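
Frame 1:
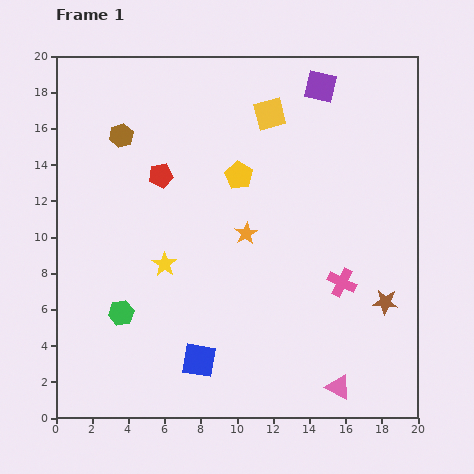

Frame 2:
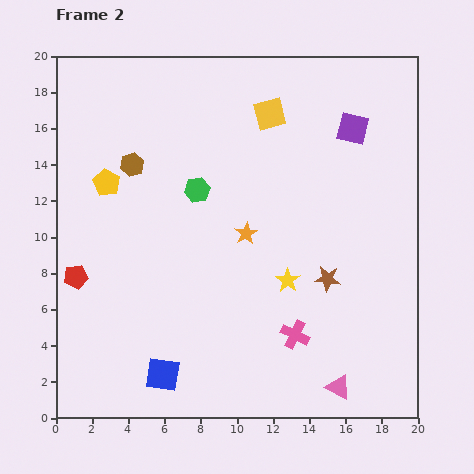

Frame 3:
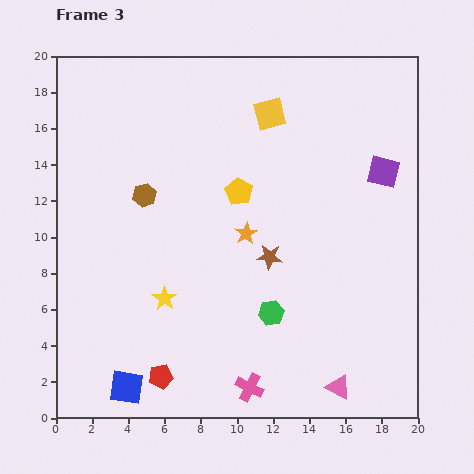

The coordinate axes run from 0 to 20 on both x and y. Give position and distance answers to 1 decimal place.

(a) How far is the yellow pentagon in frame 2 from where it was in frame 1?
7.3

The yellow pentagon moved from (10.1, 13.4) to (2.8, 13.0), a distance of √(7.3² + 0.4²) ≈ 7.3.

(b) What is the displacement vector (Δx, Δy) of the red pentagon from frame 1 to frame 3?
(0.0, -11.1)

The red pentagon was at (5.8, 13.4) in frame 1 and (5.8, 2.3) in frame 3.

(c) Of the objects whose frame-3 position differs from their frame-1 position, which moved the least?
the yellow pentagon

(moved 0.9)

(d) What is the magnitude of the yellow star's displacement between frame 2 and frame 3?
6.9

The yellow star moved from (12.8, 7.6) to (6.0, 6.6), a distance of √(6.8² + 1.0²) ≈ 6.9.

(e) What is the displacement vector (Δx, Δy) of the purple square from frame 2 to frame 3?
(1.7, -2.4)

The purple square was at (16.4, 16.0) in frame 2 and (18.1, 13.6) in frame 3.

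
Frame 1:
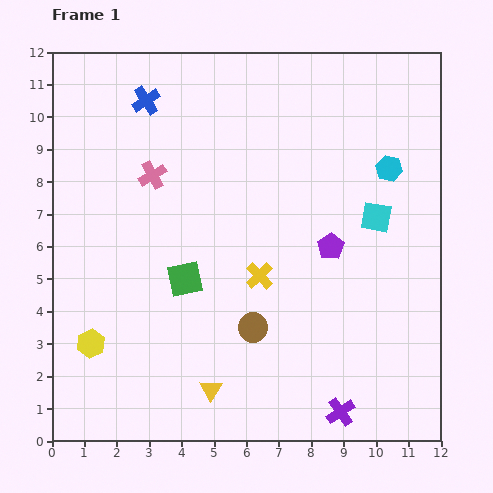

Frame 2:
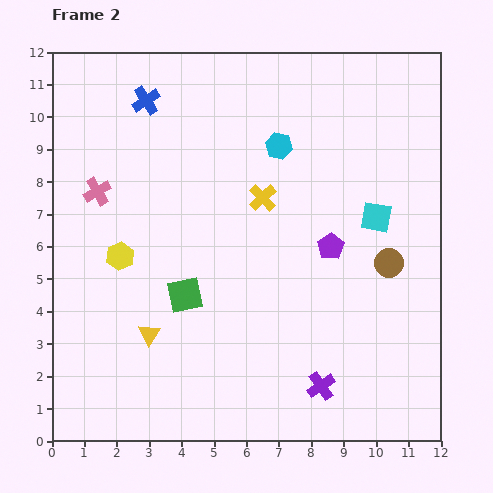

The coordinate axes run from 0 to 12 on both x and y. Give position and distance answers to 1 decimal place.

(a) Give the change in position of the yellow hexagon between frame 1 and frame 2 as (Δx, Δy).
(0.9, 2.7)

The yellow hexagon was at (1.2, 3.0) in frame 1 and (2.1, 5.7) in frame 2.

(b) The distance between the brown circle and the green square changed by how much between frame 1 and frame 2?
+3.8

Distance in frame 1: 2.6. Distance in frame 2: 6.4.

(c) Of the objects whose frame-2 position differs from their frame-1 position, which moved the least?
the green square

(moved 0.5)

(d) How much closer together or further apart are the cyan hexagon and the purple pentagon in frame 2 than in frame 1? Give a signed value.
+0.5

Distance in frame 1: 3.0. Distance in frame 2: 3.5.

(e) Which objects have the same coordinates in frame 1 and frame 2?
the blue cross, the purple pentagon, the cyan square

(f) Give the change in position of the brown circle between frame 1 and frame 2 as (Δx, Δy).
(4.2, 2.0)

The brown circle was at (6.2, 3.5) in frame 1 and (10.4, 5.5) in frame 2.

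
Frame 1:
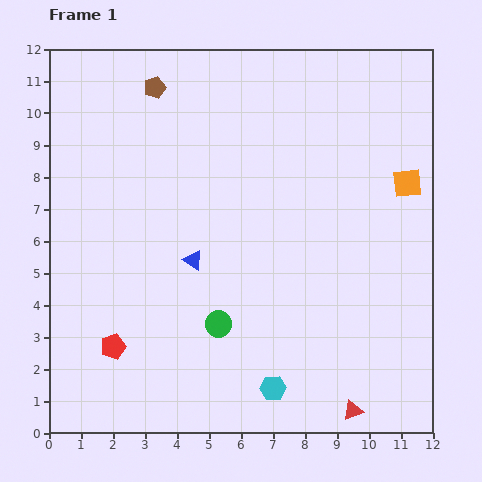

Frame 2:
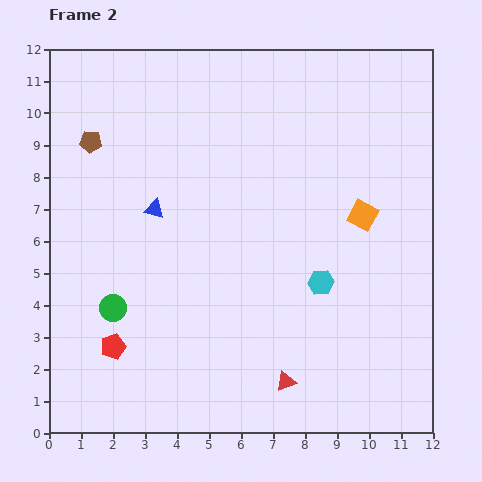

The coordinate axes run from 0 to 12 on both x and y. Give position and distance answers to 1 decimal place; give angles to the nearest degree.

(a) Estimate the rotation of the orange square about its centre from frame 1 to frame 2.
34° clockwise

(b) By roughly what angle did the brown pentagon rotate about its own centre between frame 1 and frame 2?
23° clockwise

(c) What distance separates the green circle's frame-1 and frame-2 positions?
3.3

The green circle moved from (5.3, 3.4) to (2.0, 3.9), a distance of √(3.3² + 0.5²) ≈ 3.3.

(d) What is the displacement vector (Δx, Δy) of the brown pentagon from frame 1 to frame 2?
(-2.0, -1.7)

The brown pentagon was at (3.3, 10.8) in frame 1 and (1.3, 9.1) in frame 2.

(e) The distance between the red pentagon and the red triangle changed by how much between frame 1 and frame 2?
-2.3

Distance in frame 1: 7.8. Distance in frame 2: 5.5.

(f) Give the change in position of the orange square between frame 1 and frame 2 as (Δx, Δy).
(-1.4, -1.0)

The orange square was at (11.2, 7.8) in frame 1 and (9.8, 6.8) in frame 2.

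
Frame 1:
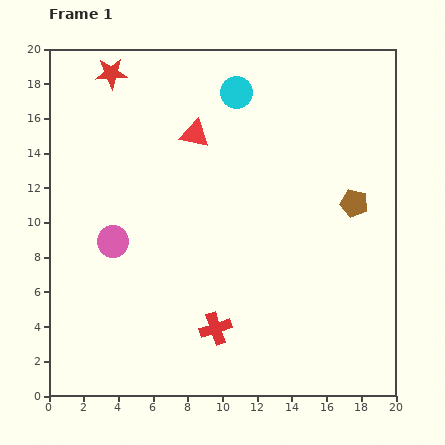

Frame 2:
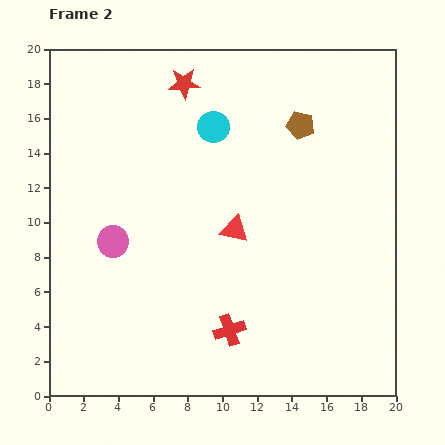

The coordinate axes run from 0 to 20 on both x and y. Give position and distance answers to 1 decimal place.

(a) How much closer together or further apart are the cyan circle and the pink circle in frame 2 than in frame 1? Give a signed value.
-2.4

Distance in frame 1: 11.2. Distance in frame 2: 8.8.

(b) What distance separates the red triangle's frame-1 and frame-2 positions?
6.0

The red triangle moved from (8.4, 15.1) to (10.7, 9.6), a distance of √(2.3² + 5.5²) ≈ 6.0.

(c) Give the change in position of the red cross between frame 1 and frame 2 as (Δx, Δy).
(0.8, -0.1)

The red cross was at (9.6, 3.9) in frame 1 and (10.4, 3.8) in frame 2.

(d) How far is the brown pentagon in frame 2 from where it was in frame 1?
5.5

The brown pentagon moved from (17.6, 11.1) to (14.5, 15.6), a distance of √(3.1² + 4.5²) ≈ 5.5.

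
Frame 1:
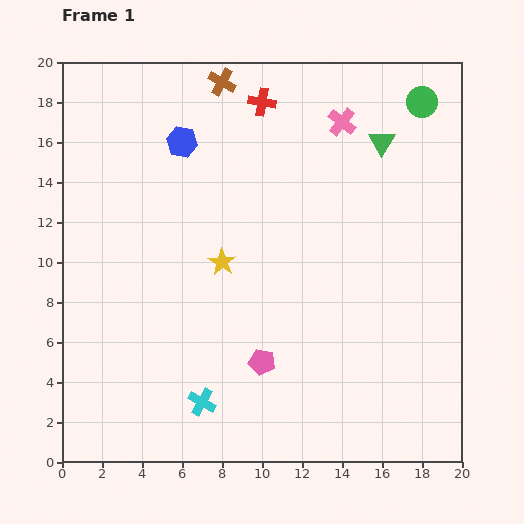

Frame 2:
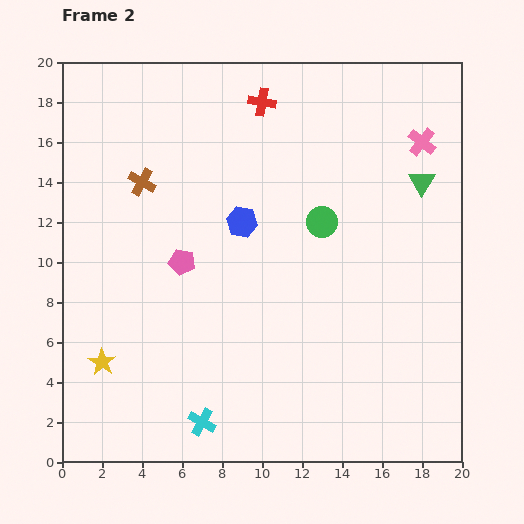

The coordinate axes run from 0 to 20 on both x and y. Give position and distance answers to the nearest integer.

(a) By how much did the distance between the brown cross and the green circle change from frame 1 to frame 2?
-1

Distance in frame 1: 10. Distance in frame 2: 9.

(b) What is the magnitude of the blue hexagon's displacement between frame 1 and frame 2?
5

The blue hexagon moved from (6, 16) to (9, 12), a distance of √(3² + 4²) ≈ 5.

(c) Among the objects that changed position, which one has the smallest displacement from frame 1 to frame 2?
the cyan cross

(moved 1)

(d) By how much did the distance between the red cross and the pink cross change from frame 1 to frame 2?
+4

Distance in frame 1: 4. Distance in frame 2: 8.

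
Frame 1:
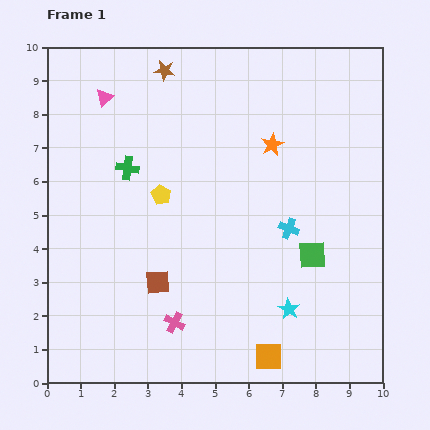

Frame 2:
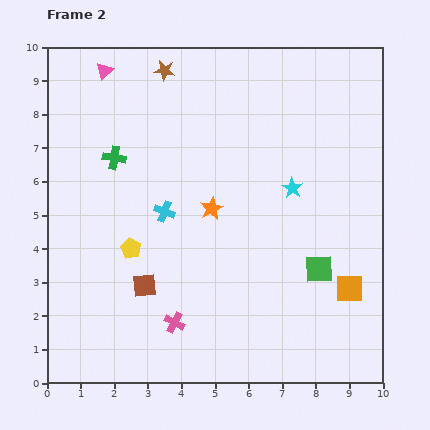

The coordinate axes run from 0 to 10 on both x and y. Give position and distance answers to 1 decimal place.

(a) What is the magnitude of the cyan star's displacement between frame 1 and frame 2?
3.6

The cyan star moved from (7.2, 2.2) to (7.3, 5.8), a distance of √(0.1² + 3.6²) ≈ 3.6.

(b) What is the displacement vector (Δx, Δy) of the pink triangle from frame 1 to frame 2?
(0.0, 0.8)

The pink triangle was at (1.7, 8.5) in frame 1 and (1.7, 9.3) in frame 2.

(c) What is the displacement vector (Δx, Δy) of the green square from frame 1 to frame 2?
(0.2, -0.4)

The green square was at (7.9, 3.8) in frame 1 and (8.1, 3.4) in frame 2.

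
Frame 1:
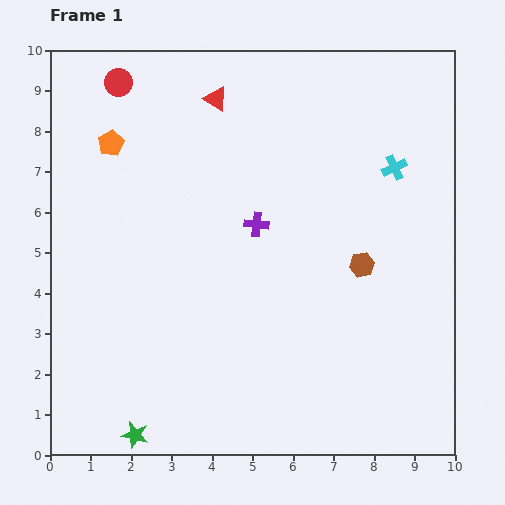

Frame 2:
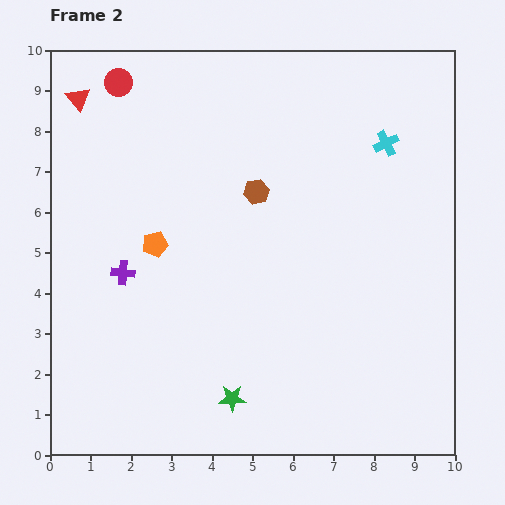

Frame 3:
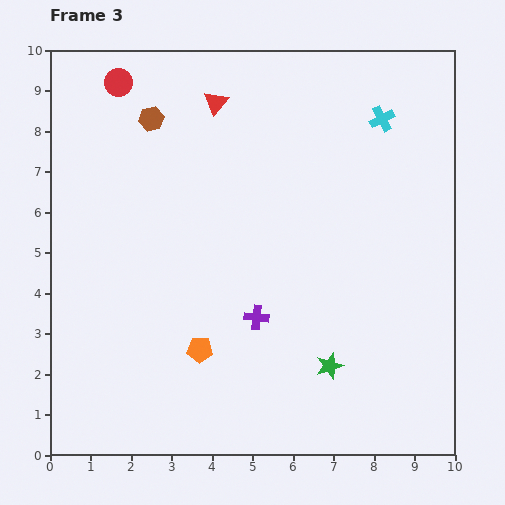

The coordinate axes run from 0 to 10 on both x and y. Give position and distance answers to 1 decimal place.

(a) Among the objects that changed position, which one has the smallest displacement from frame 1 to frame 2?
the cyan cross

(moved 0.6)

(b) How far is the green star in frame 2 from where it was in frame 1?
2.6

The green star moved from (2.1, 0.5) to (4.5, 1.4), a distance of √(2.4² + 0.9²) ≈ 2.6.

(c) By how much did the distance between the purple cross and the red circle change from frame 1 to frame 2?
-0.2

Distance in frame 1: 4.9. Distance in frame 2: 4.7.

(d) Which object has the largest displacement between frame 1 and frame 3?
the brown hexagon

(moved 6.3; next 5.6)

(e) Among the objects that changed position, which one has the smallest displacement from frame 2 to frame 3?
the cyan cross

(moved 0.6)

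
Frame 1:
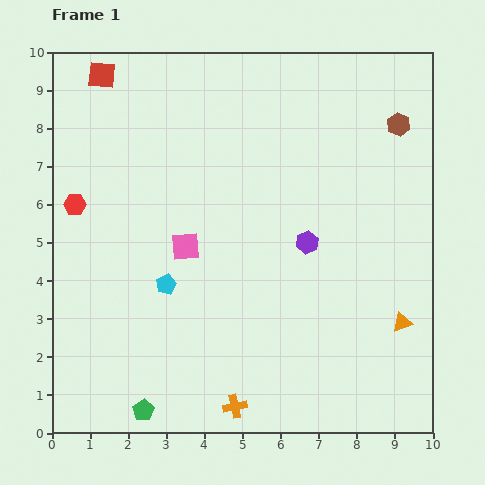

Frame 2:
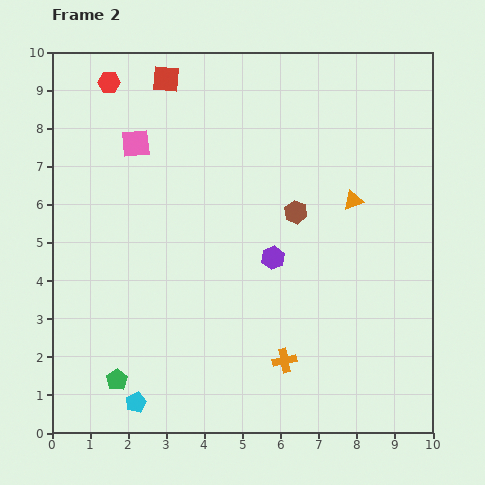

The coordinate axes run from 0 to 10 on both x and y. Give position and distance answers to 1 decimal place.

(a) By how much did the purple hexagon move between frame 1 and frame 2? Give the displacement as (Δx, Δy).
(-0.9, -0.4)

The purple hexagon was at (6.7, 5.0) in frame 1 and (5.8, 4.6) in frame 2.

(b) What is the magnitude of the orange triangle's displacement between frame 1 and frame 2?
3.5

The orange triangle moved from (9.2, 2.9) to (7.9, 6.1), a distance of √(1.3² + 3.2²) ≈ 3.5.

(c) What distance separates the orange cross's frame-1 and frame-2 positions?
1.8

The orange cross moved from (4.8, 0.7) to (6.1, 1.9), a distance of √(1.3² + 1.2²) ≈ 1.8.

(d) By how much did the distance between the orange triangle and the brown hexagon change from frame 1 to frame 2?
-3.7

Distance in frame 1: 5.2. Distance in frame 2: 1.5.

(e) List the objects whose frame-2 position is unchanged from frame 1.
none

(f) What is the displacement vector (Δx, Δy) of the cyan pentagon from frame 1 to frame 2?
(-0.8, -3.1)

The cyan pentagon was at (3.0, 3.9) in frame 1 and (2.2, 0.8) in frame 2.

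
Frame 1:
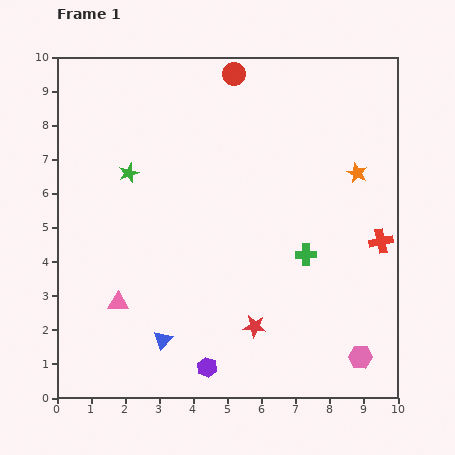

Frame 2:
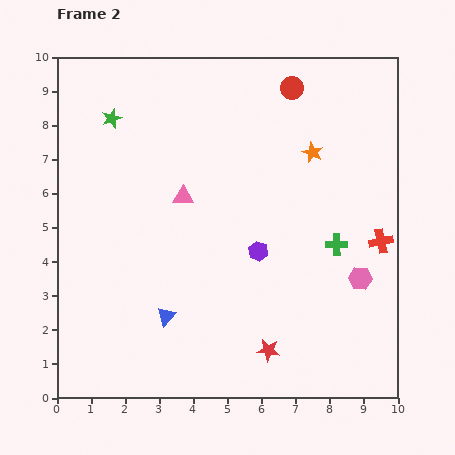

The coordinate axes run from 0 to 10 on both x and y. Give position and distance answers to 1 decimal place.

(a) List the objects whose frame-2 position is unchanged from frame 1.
the red cross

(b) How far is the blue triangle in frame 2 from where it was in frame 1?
0.7

The blue triangle moved from (3.1, 1.7) to (3.2, 2.4), a distance of √(0.1² + 0.7²) ≈ 0.7.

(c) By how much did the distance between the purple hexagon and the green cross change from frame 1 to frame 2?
-2.1

Distance in frame 1: 4.4. Distance in frame 2: 2.3.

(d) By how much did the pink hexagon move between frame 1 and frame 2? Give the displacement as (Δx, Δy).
(0.0, 2.3)

The pink hexagon was at (8.9, 1.2) in frame 1 and (8.9, 3.5) in frame 2.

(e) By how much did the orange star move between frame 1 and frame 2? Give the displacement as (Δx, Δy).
(-1.3, 0.6)

The orange star was at (8.8, 6.6) in frame 1 and (7.5, 7.2) in frame 2.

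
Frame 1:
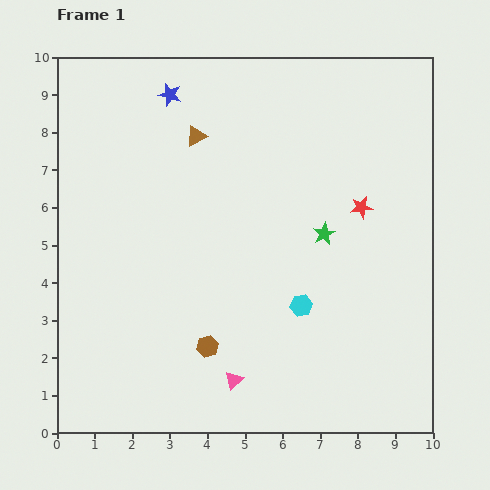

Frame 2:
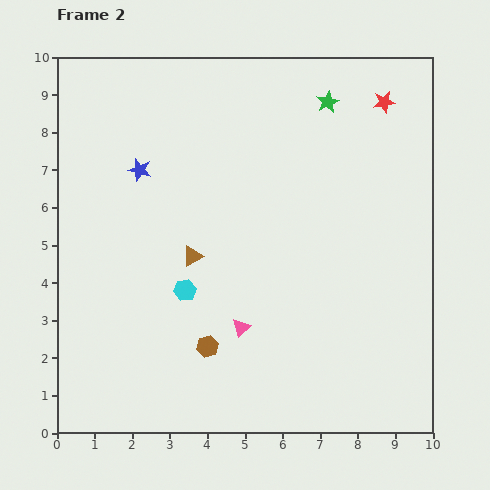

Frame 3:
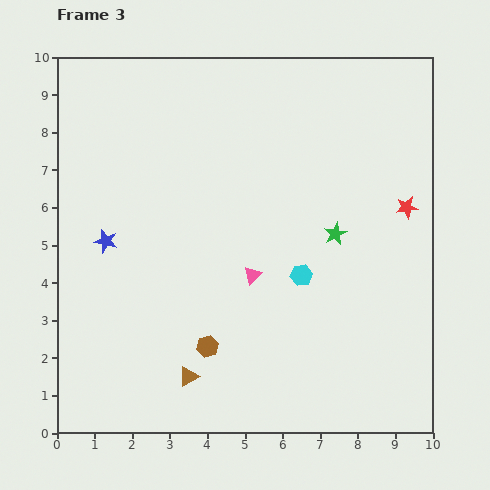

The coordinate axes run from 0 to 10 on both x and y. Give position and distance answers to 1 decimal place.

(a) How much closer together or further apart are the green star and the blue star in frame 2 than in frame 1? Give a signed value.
-0.2

Distance in frame 1: 5.5. Distance in frame 2: 5.3.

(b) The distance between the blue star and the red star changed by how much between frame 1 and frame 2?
+0.8

Distance in frame 1: 5.9. Distance in frame 2: 6.7.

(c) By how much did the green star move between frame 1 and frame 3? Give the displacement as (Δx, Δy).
(0.3, 0.0)

The green star was at (7.1, 5.3) in frame 1 and (7.4, 5.3) in frame 3.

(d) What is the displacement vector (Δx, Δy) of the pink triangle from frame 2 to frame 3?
(0.3, 1.4)

The pink triangle was at (4.9, 2.8) in frame 2 and (5.2, 4.2) in frame 3.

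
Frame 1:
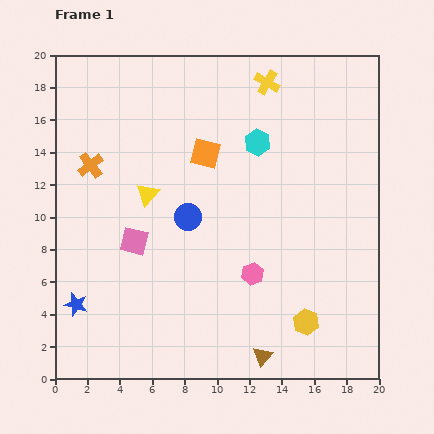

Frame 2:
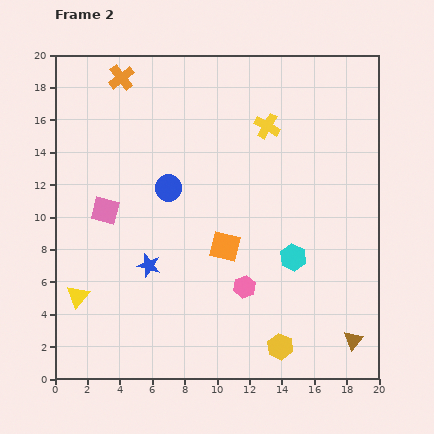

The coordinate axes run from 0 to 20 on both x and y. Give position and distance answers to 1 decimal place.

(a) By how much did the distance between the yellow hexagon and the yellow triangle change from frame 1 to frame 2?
+0.3

Distance in frame 1: 12.6. Distance in frame 2: 12.9.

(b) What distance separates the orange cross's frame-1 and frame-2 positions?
5.7

The orange cross moved from (2.2, 13.2) to (4.1, 18.6), a distance of √(1.9² + 5.4²) ≈ 5.7.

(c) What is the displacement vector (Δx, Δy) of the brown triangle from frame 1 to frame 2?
(5.6, 1.0)

The brown triangle was at (12.8, 1.4) in frame 1 and (18.4, 2.4) in frame 2.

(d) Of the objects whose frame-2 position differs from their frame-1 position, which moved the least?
the pink hexagon

(moved 0.9)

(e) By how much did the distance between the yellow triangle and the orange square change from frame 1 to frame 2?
+5.2

Distance in frame 1: 4.4. Distance in frame 2: 9.6.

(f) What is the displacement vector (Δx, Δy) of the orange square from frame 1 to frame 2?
(1.2, -5.7)

The orange square was at (9.3, 13.9) in frame 1 and (10.5, 8.2) in frame 2.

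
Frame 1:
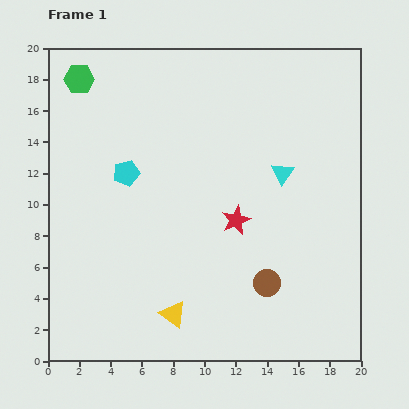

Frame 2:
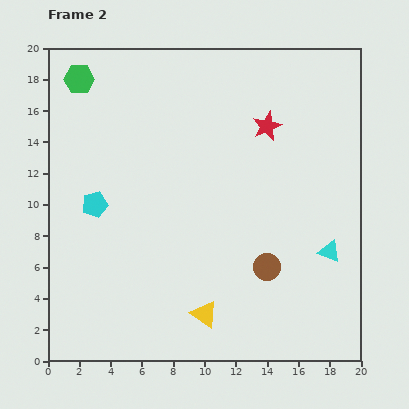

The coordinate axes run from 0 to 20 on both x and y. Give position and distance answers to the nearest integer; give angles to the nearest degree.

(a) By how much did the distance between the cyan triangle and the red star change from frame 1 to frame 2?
+5

Distance in frame 1: 4. Distance in frame 2: 9.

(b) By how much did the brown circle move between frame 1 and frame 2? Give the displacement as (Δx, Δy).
(0, 1)

The brown circle was at (14, 5) in frame 1 and (14, 6) in frame 2.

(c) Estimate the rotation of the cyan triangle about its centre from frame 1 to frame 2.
42° counter-clockwise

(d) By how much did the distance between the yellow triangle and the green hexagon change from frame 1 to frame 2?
+1

Distance in frame 1: 16. Distance in frame 2: 17.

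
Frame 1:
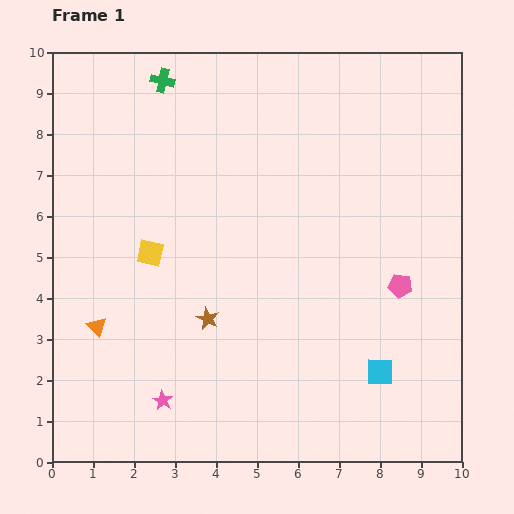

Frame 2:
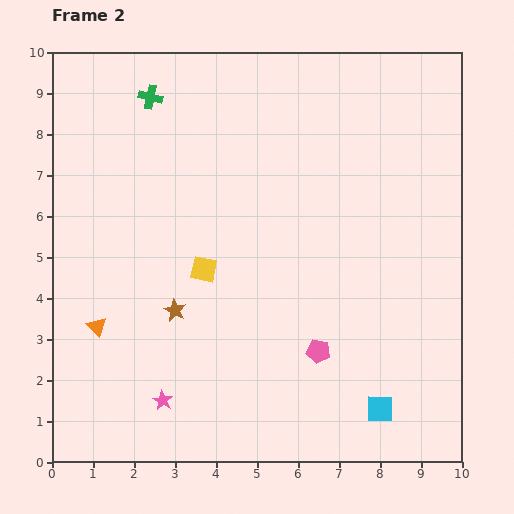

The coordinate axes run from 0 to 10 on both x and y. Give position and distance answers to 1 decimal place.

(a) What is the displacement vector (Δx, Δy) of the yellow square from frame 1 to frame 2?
(1.3, -0.4)

The yellow square was at (2.4, 5.1) in frame 1 and (3.7, 4.7) in frame 2.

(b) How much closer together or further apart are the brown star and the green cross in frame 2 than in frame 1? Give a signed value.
-0.7

Distance in frame 1: 5.9. Distance in frame 2: 5.2.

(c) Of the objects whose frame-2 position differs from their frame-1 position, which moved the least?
the green cross

(moved 0.5)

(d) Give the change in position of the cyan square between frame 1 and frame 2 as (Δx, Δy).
(0.0, -0.9)

The cyan square was at (8.0, 2.2) in frame 1 and (8.0, 1.3) in frame 2.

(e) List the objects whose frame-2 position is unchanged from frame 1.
the pink star, the orange triangle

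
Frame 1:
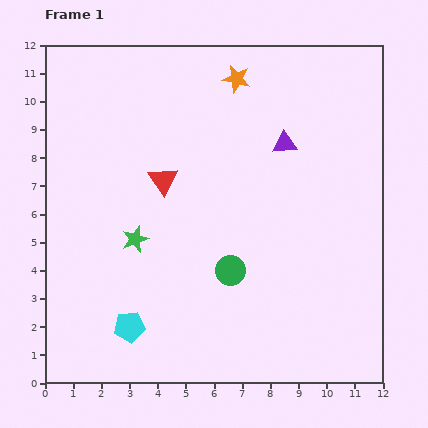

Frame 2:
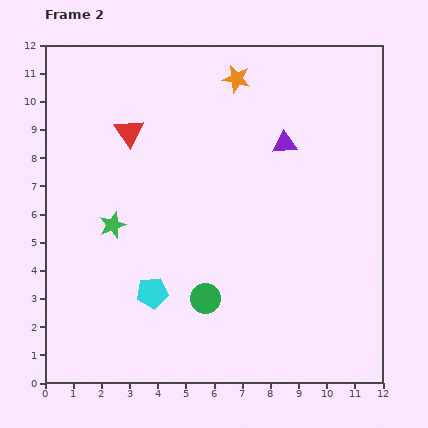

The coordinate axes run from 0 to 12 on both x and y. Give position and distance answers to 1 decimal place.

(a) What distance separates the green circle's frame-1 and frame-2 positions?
1.3

The green circle moved from (6.6, 4.0) to (5.7, 3.0), a distance of √(0.9² + 1.0²) ≈ 1.3.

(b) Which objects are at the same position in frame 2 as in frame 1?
the purple triangle, the orange star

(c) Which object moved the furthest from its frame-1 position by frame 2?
the red triangle

(moved 2.1; next 1.4)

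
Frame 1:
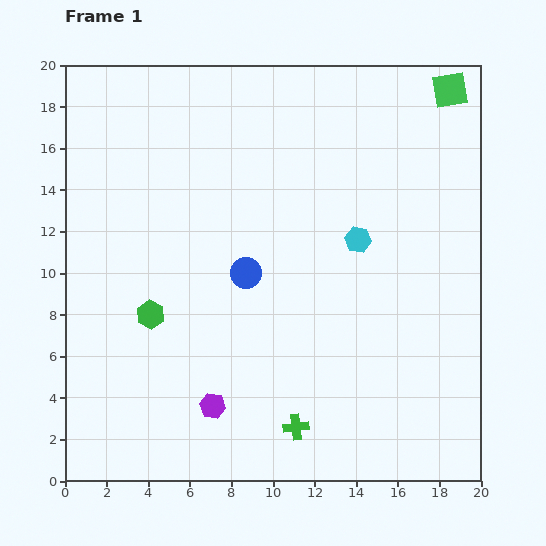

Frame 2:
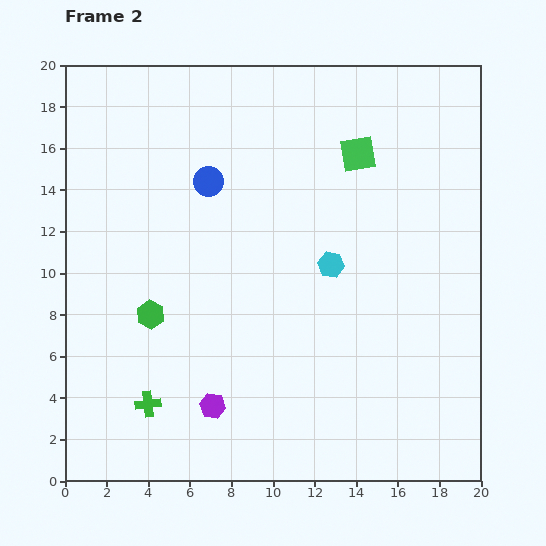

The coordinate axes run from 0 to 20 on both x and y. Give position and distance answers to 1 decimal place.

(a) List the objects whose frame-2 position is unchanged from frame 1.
the purple hexagon, the green hexagon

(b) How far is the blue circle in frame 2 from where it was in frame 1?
4.8

The blue circle moved from (8.7, 10.0) to (6.9, 14.4), a distance of √(1.8² + 4.4²) ≈ 4.8.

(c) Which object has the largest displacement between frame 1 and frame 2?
the green cross

(moved 7.2; next 5.4)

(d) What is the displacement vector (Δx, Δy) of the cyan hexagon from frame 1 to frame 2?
(-1.3, -1.2)

The cyan hexagon was at (14.1, 11.6) in frame 1 and (12.8, 10.4) in frame 2.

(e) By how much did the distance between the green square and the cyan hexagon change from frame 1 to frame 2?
-2.9

Distance in frame 1: 8.4. Distance in frame 2: 5.5.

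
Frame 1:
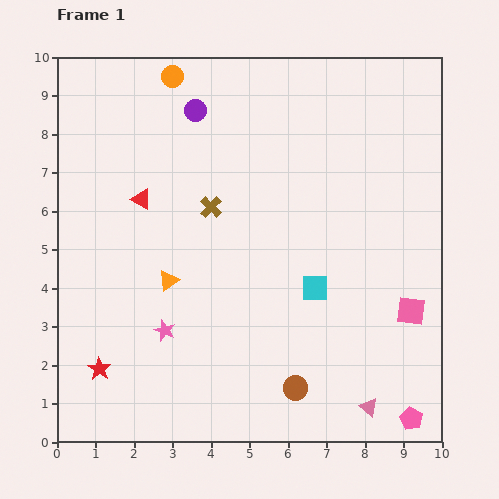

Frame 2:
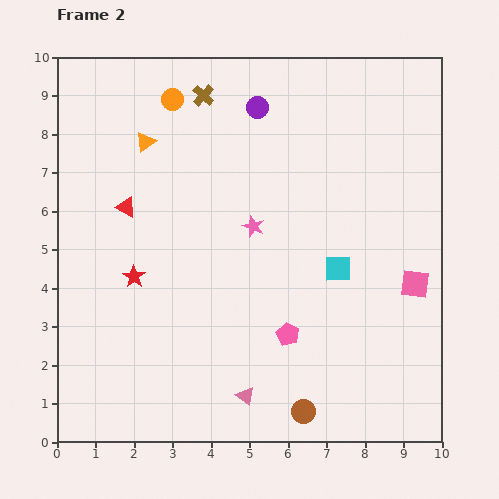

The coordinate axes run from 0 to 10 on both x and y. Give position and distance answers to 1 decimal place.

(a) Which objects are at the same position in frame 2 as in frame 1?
none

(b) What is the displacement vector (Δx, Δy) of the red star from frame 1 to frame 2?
(0.9, 2.4)

The red star was at (1.1, 1.9) in frame 1 and (2.0, 4.3) in frame 2.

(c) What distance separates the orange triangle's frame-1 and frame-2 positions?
3.6

The orange triangle moved from (2.9, 4.2) to (2.3, 7.8), a distance of √(0.6² + 3.6²) ≈ 3.6.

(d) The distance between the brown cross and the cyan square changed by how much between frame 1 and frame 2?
+2.3

Distance in frame 1: 3.4. Distance in frame 2: 5.7.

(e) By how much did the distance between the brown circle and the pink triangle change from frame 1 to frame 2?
-0.4

Distance in frame 1: 2.0. Distance in frame 2: 1.6.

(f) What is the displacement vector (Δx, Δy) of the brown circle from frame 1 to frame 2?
(0.2, -0.6)

The brown circle was at (6.2, 1.4) in frame 1 and (6.4, 0.8) in frame 2.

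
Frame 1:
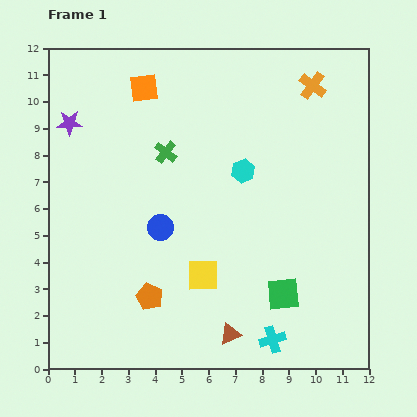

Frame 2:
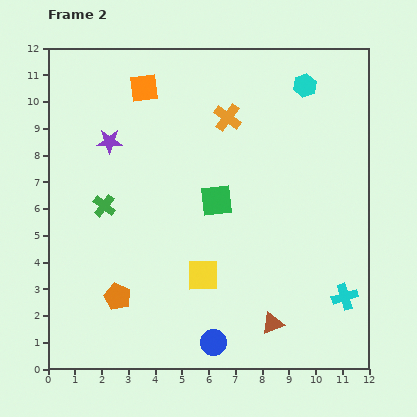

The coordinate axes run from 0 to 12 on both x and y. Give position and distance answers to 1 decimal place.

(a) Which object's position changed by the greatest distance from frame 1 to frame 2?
the blue circle

(moved 4.7; next 4.3)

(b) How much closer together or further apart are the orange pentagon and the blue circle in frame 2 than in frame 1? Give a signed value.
+1.4

Distance in frame 1: 2.6. Distance in frame 2: 4.0.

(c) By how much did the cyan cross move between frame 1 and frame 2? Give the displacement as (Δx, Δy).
(2.7, 1.6)

The cyan cross was at (8.4, 1.1) in frame 1 and (11.1, 2.7) in frame 2.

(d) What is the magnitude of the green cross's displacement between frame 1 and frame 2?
3.0

The green cross moved from (4.4, 8.1) to (2.1, 6.1), a distance of √(2.3² + 2.0²) ≈ 3.0.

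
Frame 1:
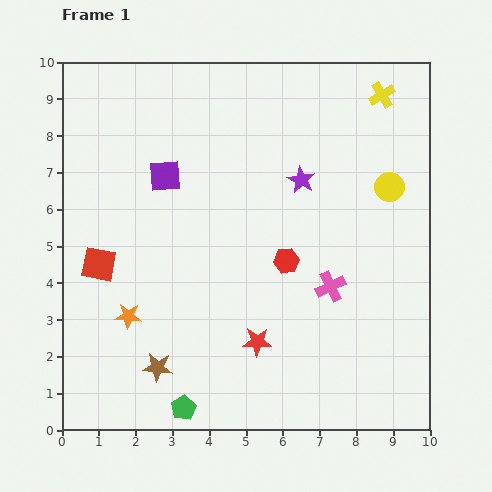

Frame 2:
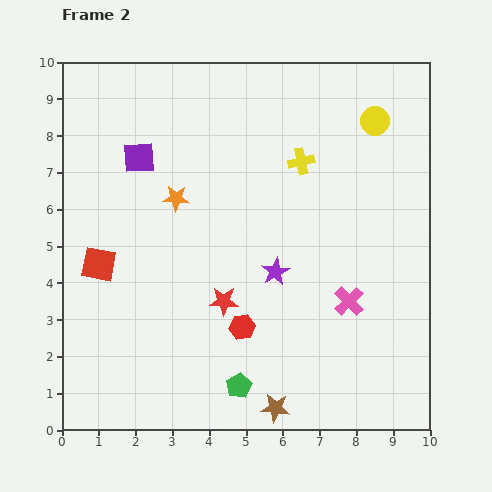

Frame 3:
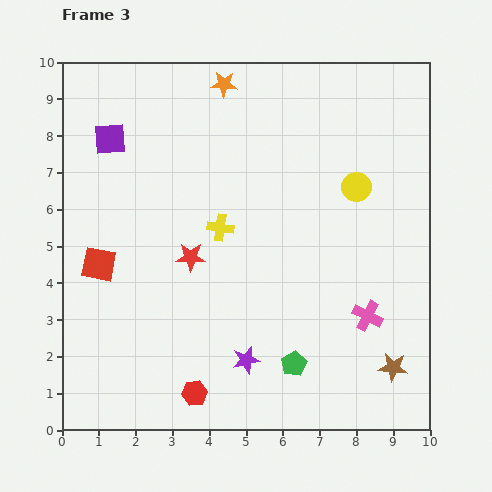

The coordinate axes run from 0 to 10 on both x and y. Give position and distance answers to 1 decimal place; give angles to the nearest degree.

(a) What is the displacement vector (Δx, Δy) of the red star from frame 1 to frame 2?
(-0.9, 1.1)

The red star was at (5.3, 2.4) in frame 1 and (4.4, 3.5) in frame 2.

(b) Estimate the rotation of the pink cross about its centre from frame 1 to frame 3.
38° counter-clockwise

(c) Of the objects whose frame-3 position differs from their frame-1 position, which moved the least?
the yellow circle

(moved 0.9)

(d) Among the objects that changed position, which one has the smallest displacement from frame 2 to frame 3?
the pink cross

(moved 0.6)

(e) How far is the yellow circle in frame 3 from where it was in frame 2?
1.9

The yellow circle moved from (8.5, 8.4) to (8.0, 6.6), a distance of √(0.5² + 1.8²) ≈ 1.9.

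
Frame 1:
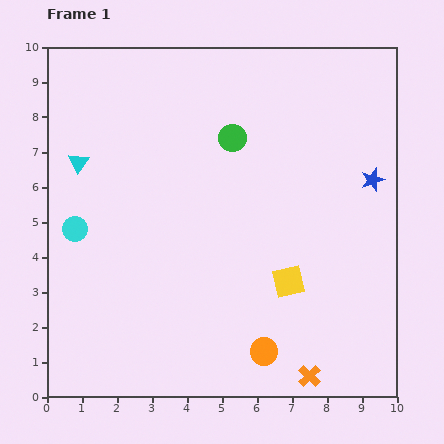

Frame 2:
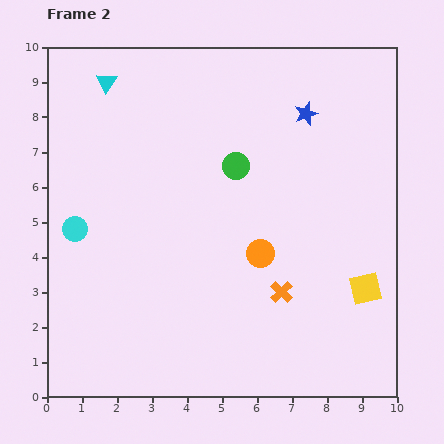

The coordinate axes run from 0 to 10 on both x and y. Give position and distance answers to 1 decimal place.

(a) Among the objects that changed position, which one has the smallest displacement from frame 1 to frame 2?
the green circle

(moved 0.8)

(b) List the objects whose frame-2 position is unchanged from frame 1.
the cyan circle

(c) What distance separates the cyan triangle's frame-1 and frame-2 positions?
2.4

The cyan triangle moved from (0.9, 6.7) to (1.7, 9.0), a distance of √(0.8² + 2.3²) ≈ 2.4.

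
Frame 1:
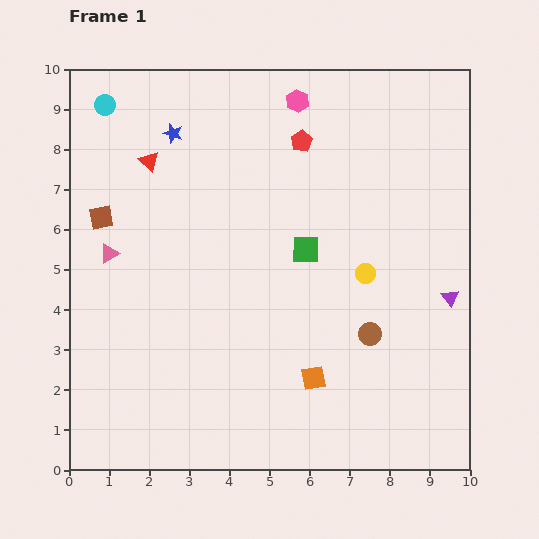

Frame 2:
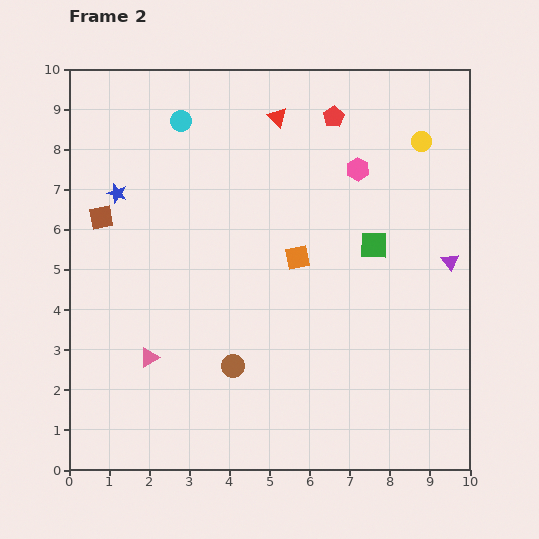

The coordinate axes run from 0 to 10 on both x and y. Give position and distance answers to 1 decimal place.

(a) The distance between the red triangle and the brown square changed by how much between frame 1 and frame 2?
+3.3

Distance in frame 1: 1.8. Distance in frame 2: 5.1.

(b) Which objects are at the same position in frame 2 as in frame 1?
the brown square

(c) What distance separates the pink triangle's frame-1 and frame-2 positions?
2.8

The pink triangle moved from (1.0, 5.4) to (2.0, 2.8), a distance of √(1.0² + 2.6²) ≈ 2.8.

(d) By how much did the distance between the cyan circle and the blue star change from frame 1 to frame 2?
+0.6

Distance in frame 1: 1.8. Distance in frame 2: 2.4.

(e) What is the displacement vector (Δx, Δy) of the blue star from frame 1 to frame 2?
(-1.4, -1.5)

The blue star was at (2.6, 8.4) in frame 1 and (1.2, 6.9) in frame 2.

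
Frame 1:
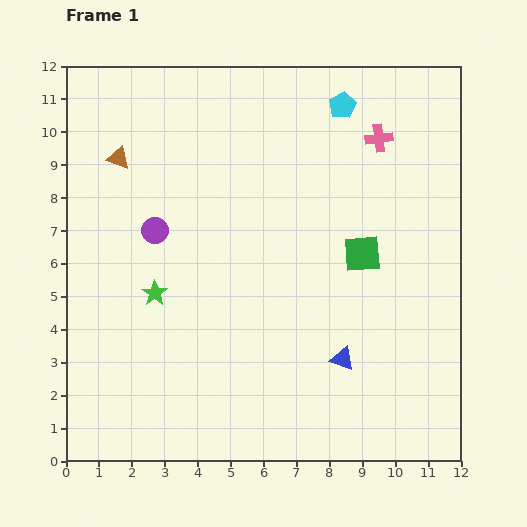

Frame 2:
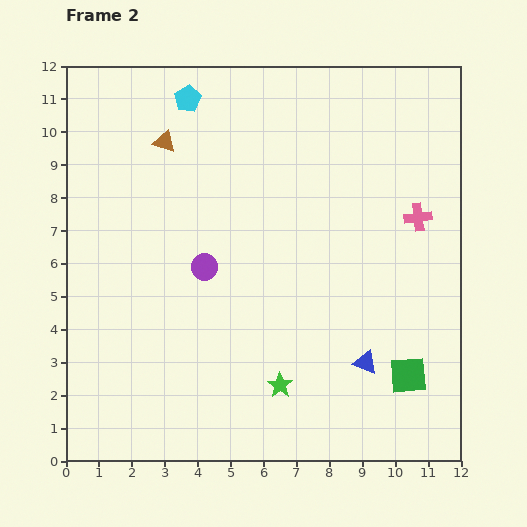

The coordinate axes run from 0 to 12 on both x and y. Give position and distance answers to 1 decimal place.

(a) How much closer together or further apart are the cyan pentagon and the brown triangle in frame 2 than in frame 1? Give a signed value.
-5.5

Distance in frame 1: 7.0. Distance in frame 2: 1.5.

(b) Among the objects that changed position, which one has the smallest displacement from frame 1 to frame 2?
the blue triangle

(moved 0.7)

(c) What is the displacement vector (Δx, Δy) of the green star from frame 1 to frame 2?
(3.8, -2.8)

The green star was at (2.7, 5.1) in frame 1 and (6.5, 2.3) in frame 2.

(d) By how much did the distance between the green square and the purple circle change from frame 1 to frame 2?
+0.7

Distance in frame 1: 6.3. Distance in frame 2: 7.0.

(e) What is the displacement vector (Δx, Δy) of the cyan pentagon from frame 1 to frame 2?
(-4.7, 0.2)

The cyan pentagon was at (8.4, 10.8) in frame 1 and (3.7, 11.0) in frame 2.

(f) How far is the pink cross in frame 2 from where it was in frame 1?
2.7

The pink cross moved from (9.5, 9.8) to (10.7, 7.4), a distance of √(1.2² + 2.4²) ≈ 2.7.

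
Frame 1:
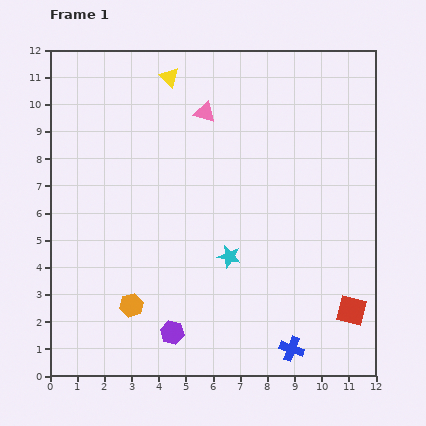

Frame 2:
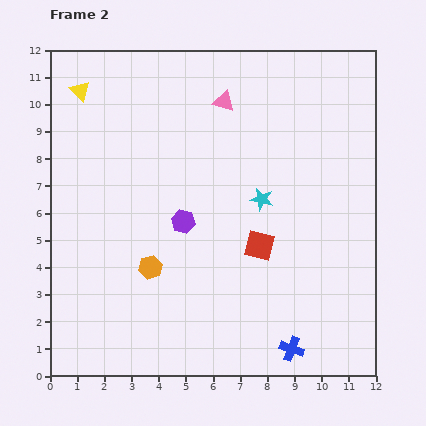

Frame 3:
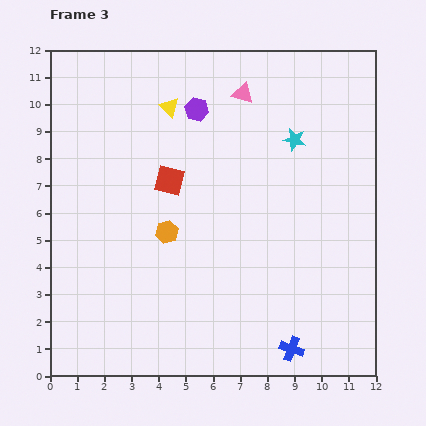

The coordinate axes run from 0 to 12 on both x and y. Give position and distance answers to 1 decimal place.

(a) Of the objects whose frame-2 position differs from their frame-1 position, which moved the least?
the pink triangle

(moved 0.8)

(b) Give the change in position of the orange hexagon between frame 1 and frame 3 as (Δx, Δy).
(1.3, 2.7)

The orange hexagon was at (3.0, 2.6) in frame 1 and (4.3, 5.3) in frame 3.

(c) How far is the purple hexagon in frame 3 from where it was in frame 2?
4.1

The purple hexagon moved from (4.9, 5.7) to (5.4, 9.8), a distance of √(0.5² + 4.1²) ≈ 4.1.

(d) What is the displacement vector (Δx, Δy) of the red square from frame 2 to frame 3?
(-3.3, 2.4)

The red square was at (7.7, 4.8) in frame 2 and (4.4, 7.2) in frame 3.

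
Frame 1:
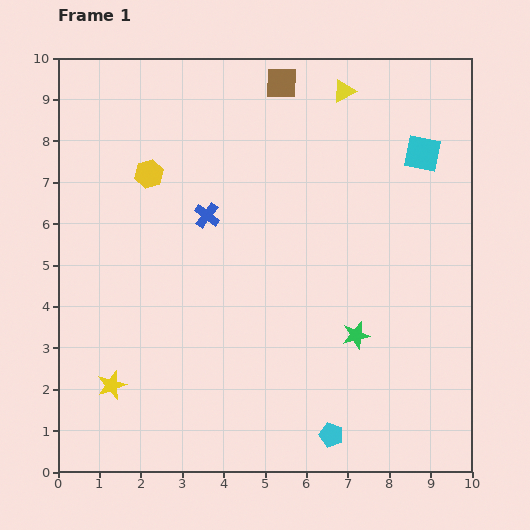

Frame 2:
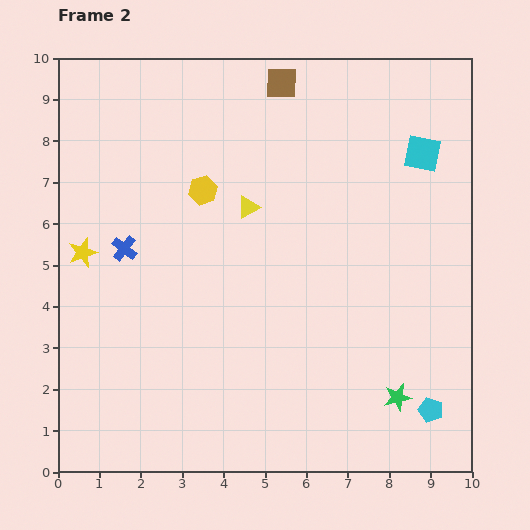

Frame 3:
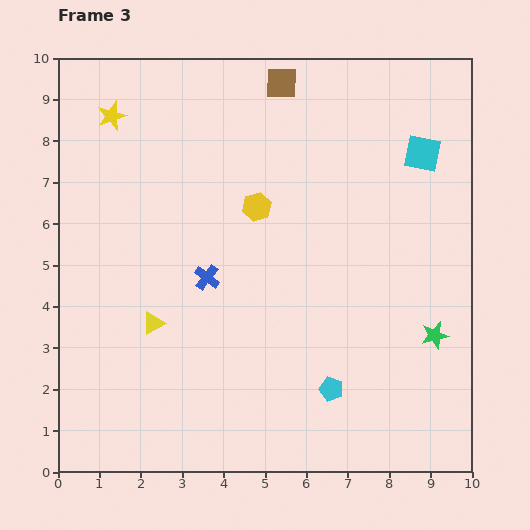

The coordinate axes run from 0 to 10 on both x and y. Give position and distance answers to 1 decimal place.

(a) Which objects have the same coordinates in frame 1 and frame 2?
the cyan square, the brown square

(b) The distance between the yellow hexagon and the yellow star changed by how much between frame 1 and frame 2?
-1.9

Distance in frame 1: 5.2. Distance in frame 2: 3.3.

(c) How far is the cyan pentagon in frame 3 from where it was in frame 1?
1.1

The cyan pentagon moved from (6.6, 0.9) to (6.6, 2.0), a distance of √(0.0² + 1.1²) ≈ 1.1.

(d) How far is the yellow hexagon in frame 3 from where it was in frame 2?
1.4

The yellow hexagon moved from (3.5, 6.8) to (4.8, 6.4), a distance of √(1.3² + 0.4²) ≈ 1.4.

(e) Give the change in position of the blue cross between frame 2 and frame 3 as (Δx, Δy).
(2.0, -0.7)

The blue cross was at (1.6, 5.4) in frame 2 and (3.6, 4.7) in frame 3.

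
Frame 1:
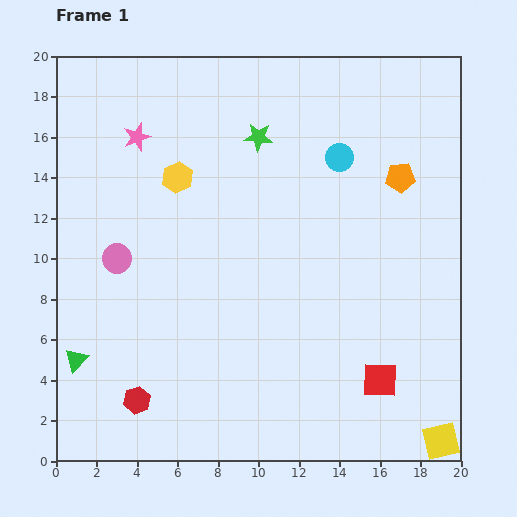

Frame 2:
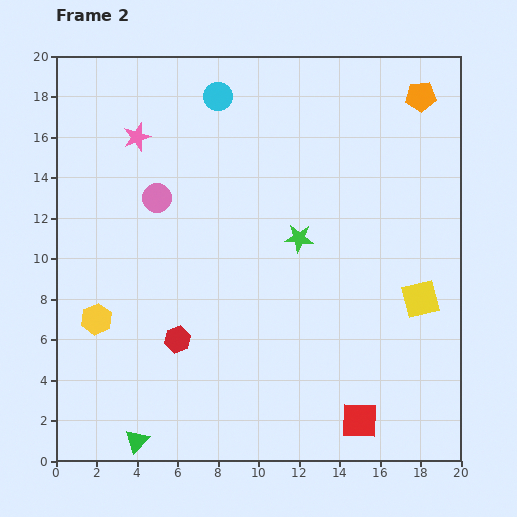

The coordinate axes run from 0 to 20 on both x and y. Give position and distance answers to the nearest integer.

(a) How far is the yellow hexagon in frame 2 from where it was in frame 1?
8

The yellow hexagon moved from (6, 14) to (2, 7), a distance of √(4² + 7²) ≈ 8.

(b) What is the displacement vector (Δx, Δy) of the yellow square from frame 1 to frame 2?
(-1, 7)

The yellow square was at (19, 1) in frame 1 and (18, 8) in frame 2.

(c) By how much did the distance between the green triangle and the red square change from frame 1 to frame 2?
-4

Distance in frame 1: 15. Distance in frame 2: 11.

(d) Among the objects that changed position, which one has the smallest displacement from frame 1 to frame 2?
the red square

(moved 2)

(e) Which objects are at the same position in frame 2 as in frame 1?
the pink star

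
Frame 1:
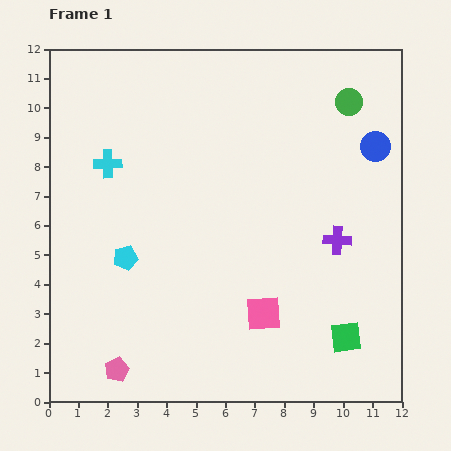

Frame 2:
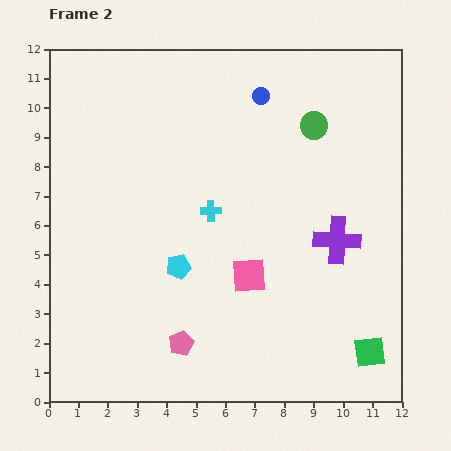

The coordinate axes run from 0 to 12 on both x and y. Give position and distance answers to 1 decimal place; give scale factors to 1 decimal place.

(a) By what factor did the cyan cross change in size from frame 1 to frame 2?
0.7×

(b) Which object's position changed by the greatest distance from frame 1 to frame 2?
the blue circle

(moved 4.3; next 3.8)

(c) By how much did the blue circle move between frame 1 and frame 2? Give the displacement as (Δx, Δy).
(-3.9, 1.7)

The blue circle was at (11.1, 8.7) in frame 1 and (7.2, 10.4) in frame 2.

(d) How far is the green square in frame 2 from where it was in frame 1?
0.9

The green square moved from (10.1, 2.2) to (10.9, 1.7), a distance of √(0.8² + 0.5²) ≈ 0.9.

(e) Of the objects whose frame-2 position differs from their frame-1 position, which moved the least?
the green square

(moved 0.9)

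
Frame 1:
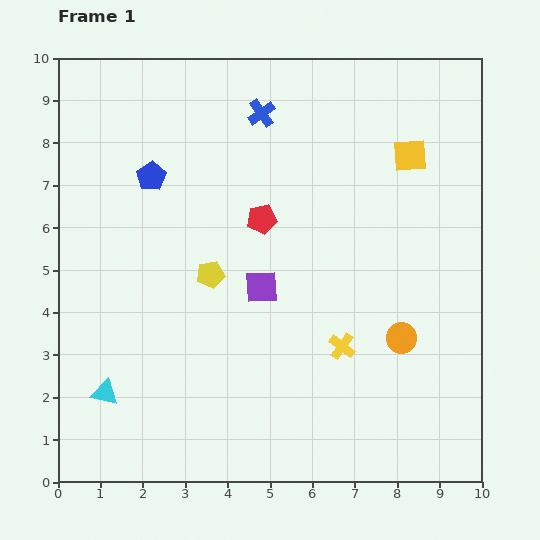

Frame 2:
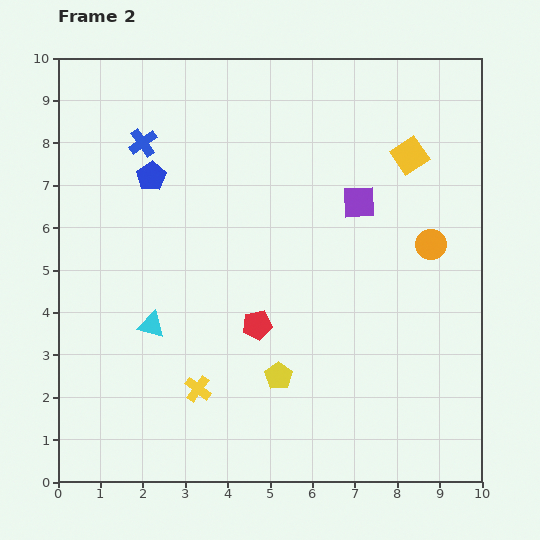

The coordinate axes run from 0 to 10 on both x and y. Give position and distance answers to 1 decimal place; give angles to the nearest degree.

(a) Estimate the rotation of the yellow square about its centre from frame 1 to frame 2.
30° counter-clockwise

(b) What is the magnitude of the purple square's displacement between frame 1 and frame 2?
3.0

The purple square moved from (4.8, 4.6) to (7.1, 6.6), a distance of √(2.3² + 2.0²) ≈ 3.0.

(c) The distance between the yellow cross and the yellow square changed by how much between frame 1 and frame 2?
+2.6

Distance in frame 1: 4.8. Distance in frame 2: 7.4.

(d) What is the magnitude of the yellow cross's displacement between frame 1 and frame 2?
3.5

The yellow cross moved from (6.7, 3.2) to (3.3, 2.2), a distance of √(3.4² + 1.0²) ≈ 3.5.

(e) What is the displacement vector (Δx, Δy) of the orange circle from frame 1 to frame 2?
(0.7, 2.2)

The orange circle was at (8.1, 3.4) in frame 1 and (8.8, 5.6) in frame 2.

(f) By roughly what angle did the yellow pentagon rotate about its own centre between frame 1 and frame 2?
26° counter-clockwise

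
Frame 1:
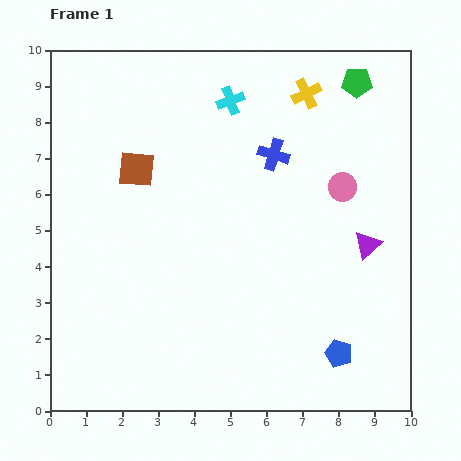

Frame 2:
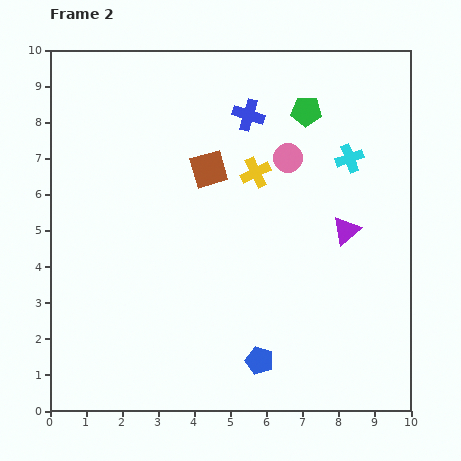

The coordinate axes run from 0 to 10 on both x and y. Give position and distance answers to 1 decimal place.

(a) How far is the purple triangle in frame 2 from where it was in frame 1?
0.7

The purple triangle moved from (8.8, 4.6) to (8.2, 5.0), a distance of √(0.6² + 0.4²) ≈ 0.7.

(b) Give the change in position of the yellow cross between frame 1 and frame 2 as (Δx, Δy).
(-1.4, -2.2)

The yellow cross was at (7.1, 8.8) in frame 1 and (5.7, 6.6) in frame 2.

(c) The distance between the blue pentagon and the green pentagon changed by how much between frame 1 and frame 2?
-0.5

Distance in frame 1: 7.5. Distance in frame 2: 7.0.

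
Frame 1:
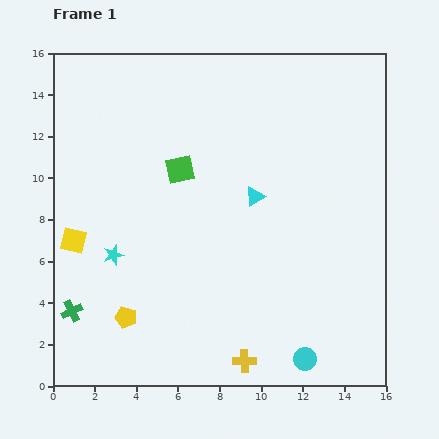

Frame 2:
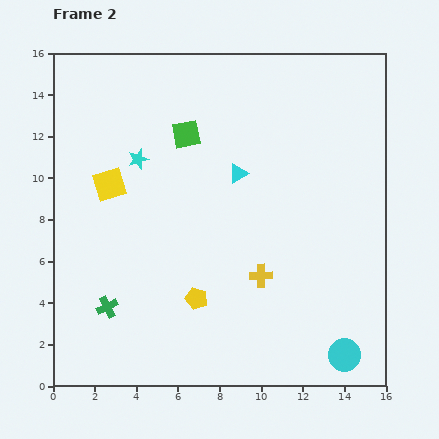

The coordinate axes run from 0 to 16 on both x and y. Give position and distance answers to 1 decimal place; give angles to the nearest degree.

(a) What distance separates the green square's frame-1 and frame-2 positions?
1.7

The green square moved from (6.1, 10.4) to (6.4, 12.1), a distance of √(0.3² + 1.7²) ≈ 1.7.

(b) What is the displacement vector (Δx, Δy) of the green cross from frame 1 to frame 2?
(1.7, 0.2)

The green cross was at (0.9, 3.6) in frame 1 and (2.6, 3.8) in frame 2.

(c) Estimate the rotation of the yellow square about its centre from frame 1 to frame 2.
30° counter-clockwise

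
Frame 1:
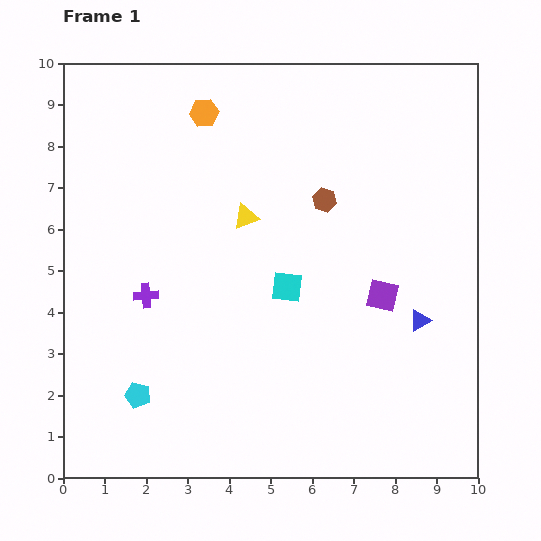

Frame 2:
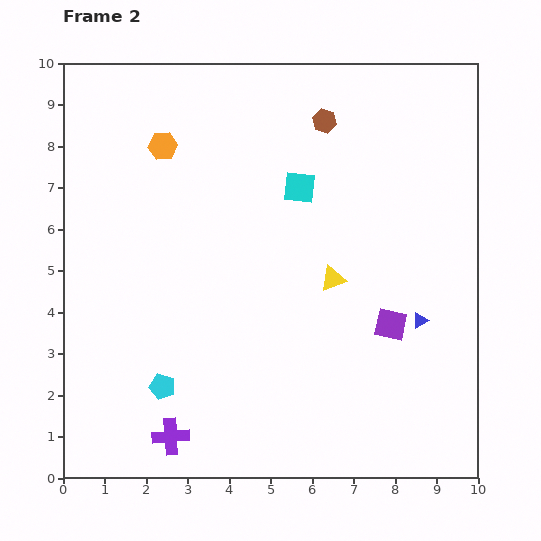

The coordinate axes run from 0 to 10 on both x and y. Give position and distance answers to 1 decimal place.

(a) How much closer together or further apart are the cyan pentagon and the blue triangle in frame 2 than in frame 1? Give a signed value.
-0.6

Distance in frame 1: 7.0. Distance in frame 2: 6.4.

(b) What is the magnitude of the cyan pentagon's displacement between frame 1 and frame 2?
0.6

The cyan pentagon moved from (1.8, 2.0) to (2.4, 2.2), a distance of √(0.6² + 0.2²) ≈ 0.6.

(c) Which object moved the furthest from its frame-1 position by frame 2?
the purple cross

(moved 3.5; next 2.6)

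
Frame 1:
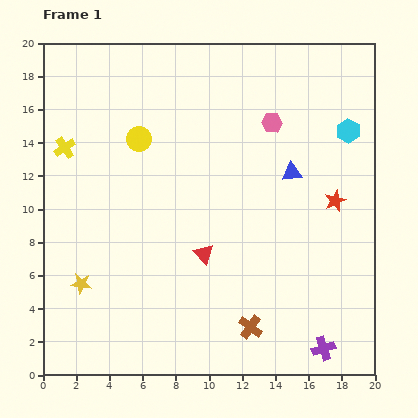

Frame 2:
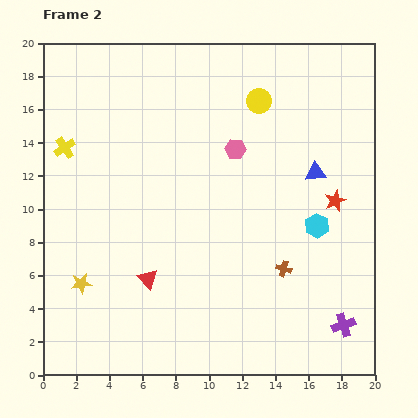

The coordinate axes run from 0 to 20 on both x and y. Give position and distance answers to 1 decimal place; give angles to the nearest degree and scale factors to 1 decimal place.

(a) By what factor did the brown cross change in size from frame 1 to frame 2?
0.7×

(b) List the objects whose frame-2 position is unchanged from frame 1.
the yellow star, the yellow cross, the red star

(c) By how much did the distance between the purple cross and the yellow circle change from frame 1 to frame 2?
-2.4

Distance in frame 1: 16.8. Distance in frame 2: 14.4.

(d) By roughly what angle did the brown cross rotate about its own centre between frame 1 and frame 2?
21° counter-clockwise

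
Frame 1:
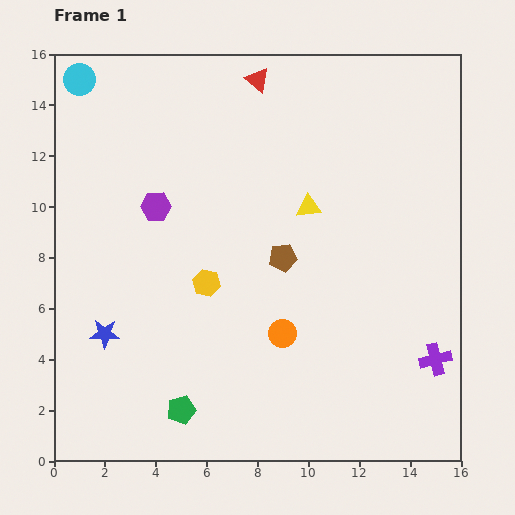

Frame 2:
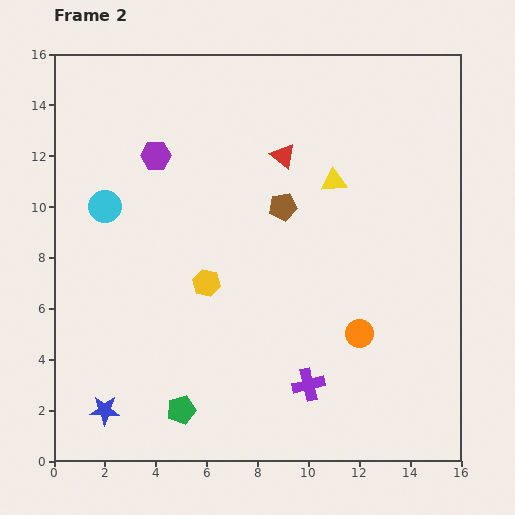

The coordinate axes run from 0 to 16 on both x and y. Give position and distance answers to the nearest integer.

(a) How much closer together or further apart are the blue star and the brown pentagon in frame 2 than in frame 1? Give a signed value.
+3

Distance in frame 1: 8. Distance in frame 2: 11.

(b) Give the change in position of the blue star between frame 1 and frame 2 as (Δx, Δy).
(0, -3)

The blue star was at (2, 5) in frame 1 and (2, 2) in frame 2.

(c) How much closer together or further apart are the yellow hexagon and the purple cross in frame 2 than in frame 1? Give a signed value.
-3

Distance in frame 1: 9. Distance in frame 2: 6.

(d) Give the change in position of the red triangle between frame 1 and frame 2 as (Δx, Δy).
(1, -3)

The red triangle was at (8, 15) in frame 1 and (9, 12) in frame 2.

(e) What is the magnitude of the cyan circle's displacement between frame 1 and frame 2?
5

The cyan circle moved from (1, 15) to (2, 10), a distance of √(1² + 5²) ≈ 5.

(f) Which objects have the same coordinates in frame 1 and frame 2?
the yellow hexagon, the green pentagon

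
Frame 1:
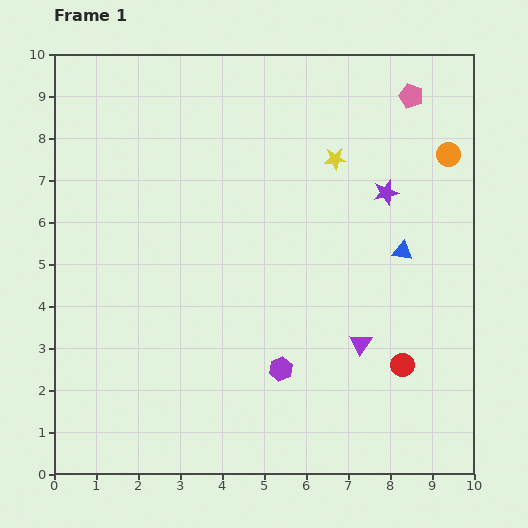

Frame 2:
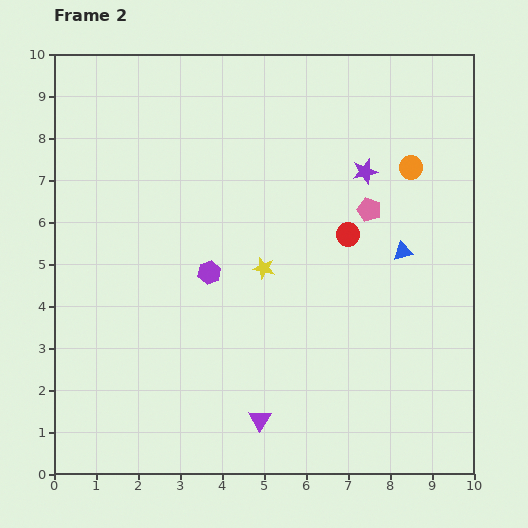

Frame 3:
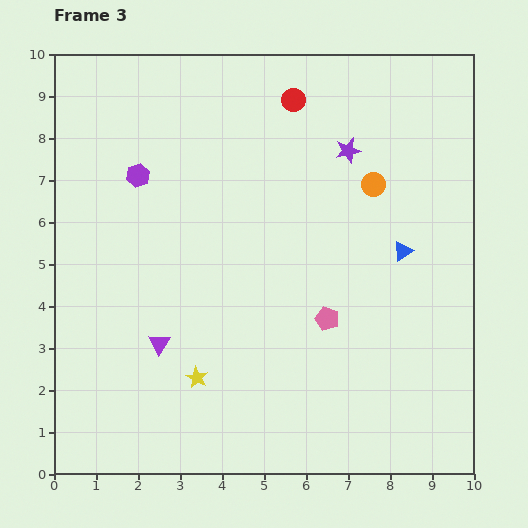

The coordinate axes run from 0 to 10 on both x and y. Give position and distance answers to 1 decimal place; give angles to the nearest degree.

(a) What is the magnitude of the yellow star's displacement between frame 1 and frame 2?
3.1

The yellow star moved from (6.7, 7.5) to (5.0, 4.9), a distance of √(1.7² + 2.6²) ≈ 3.1.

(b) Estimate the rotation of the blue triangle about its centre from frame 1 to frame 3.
40° counter-clockwise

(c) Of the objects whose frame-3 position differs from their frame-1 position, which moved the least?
the purple star

(moved 1.3)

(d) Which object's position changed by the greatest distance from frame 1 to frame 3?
the red circle

(moved 6.8; next 6.2)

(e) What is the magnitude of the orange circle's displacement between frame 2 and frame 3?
1.0

The orange circle moved from (8.5, 7.3) to (7.6, 6.9), a distance of √(0.9² + 0.4²) ≈ 1.0.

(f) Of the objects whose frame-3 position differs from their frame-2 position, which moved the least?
the purple star

(moved 0.6)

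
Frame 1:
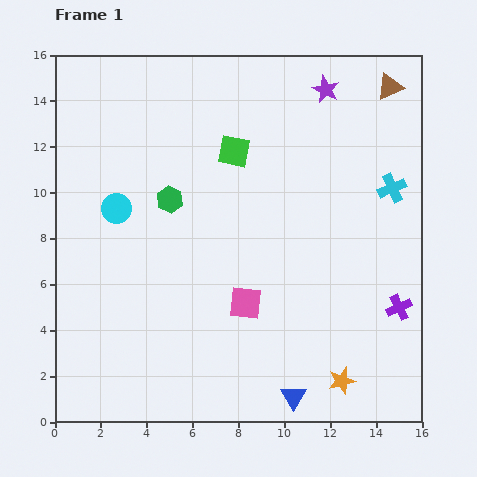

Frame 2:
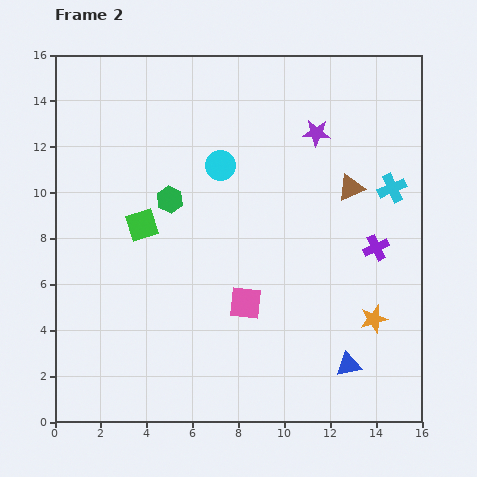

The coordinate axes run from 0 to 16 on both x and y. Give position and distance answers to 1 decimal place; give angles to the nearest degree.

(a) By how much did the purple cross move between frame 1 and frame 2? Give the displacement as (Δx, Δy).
(-1.0, 2.6)

The purple cross was at (15.0, 5.0) in frame 1 and (14.0, 7.6) in frame 2.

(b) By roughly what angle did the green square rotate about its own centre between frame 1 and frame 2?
29° counter-clockwise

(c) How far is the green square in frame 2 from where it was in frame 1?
5.1

The green square moved from (7.8, 11.8) to (3.8, 8.6), a distance of √(4.0² + 3.2²) ≈ 5.1.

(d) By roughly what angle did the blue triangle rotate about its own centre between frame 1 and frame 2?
47° clockwise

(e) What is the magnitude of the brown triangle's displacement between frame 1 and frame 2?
4.7

The brown triangle moved from (14.6, 14.6) to (12.9, 10.2), a distance of √(1.7² + 4.4²) ≈ 4.7.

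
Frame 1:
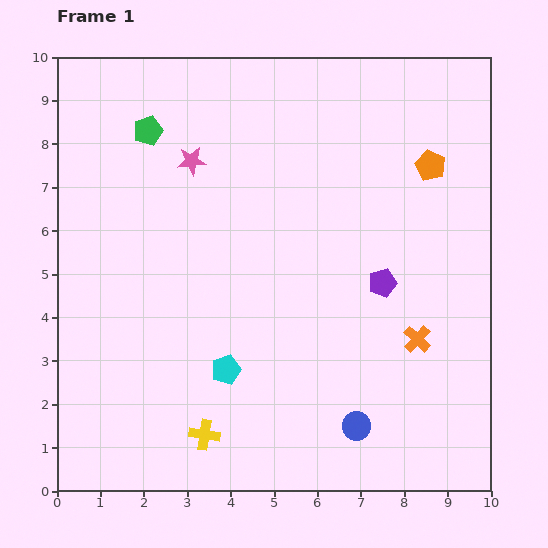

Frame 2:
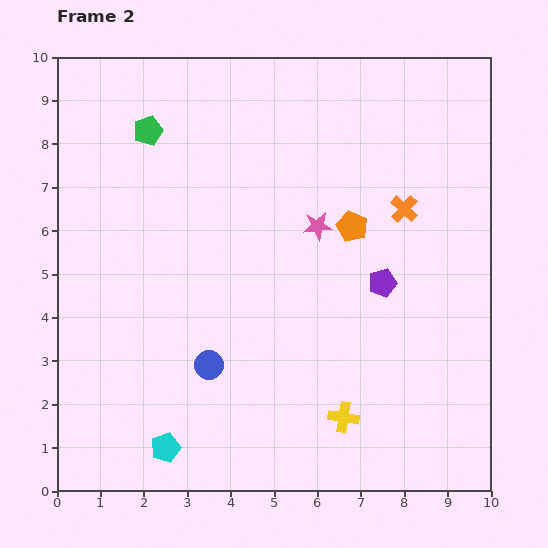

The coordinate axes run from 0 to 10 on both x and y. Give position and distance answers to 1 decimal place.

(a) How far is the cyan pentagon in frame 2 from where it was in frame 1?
2.3

The cyan pentagon moved from (3.9, 2.8) to (2.5, 1.0), a distance of √(1.4² + 1.8²) ≈ 2.3.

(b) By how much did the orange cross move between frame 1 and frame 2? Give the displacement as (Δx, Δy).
(-0.3, 3.0)

The orange cross was at (8.3, 3.5) in frame 1 and (8.0, 6.5) in frame 2.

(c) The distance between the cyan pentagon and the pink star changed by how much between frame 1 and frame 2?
+1.3

Distance in frame 1: 4.9. Distance in frame 2: 6.2.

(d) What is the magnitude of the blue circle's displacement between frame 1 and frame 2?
3.7

The blue circle moved from (6.9, 1.5) to (3.5, 2.9), a distance of √(3.4² + 1.4²) ≈ 3.7.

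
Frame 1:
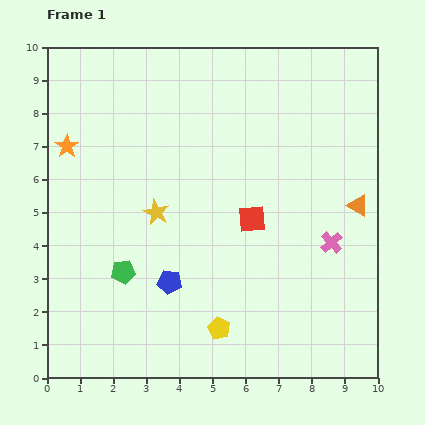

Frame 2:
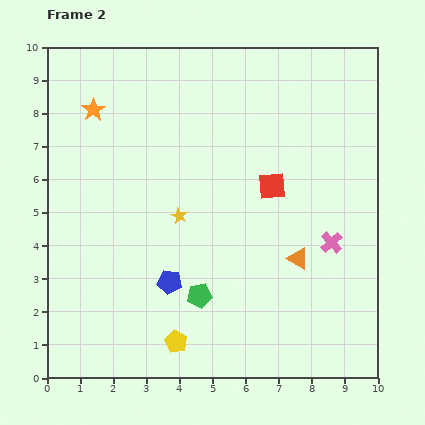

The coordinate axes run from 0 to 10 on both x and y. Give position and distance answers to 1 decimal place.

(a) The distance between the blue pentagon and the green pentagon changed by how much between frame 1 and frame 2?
-0.4

Distance in frame 1: 1.4. Distance in frame 2: 1.0.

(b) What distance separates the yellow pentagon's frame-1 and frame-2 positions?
1.4

The yellow pentagon moved from (5.2, 1.5) to (3.9, 1.1), a distance of √(1.3² + 0.4²) ≈ 1.4.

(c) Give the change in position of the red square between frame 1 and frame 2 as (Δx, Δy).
(0.6, 1.0)

The red square was at (6.2, 4.8) in frame 1 and (6.8, 5.8) in frame 2.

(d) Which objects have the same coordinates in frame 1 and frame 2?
the pink cross, the blue pentagon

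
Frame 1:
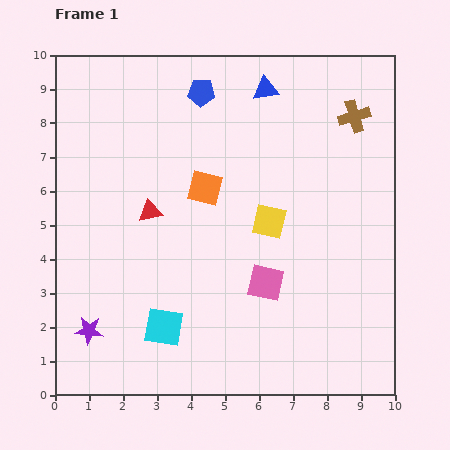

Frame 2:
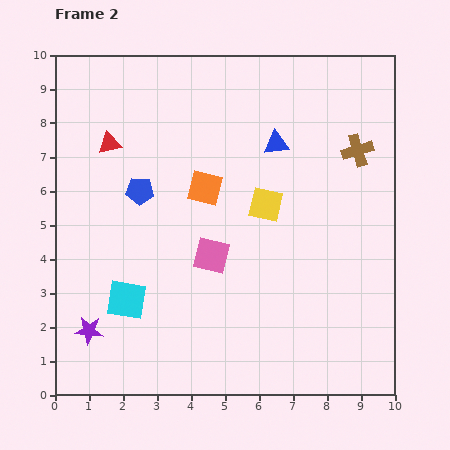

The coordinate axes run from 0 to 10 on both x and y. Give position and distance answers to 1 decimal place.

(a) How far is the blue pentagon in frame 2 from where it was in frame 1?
3.4

The blue pentagon moved from (4.3, 8.9) to (2.5, 6.0), a distance of √(1.8² + 2.9²) ≈ 3.4.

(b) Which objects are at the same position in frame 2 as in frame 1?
the orange square, the purple star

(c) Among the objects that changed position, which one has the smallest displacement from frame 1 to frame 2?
the yellow square

(moved 0.5)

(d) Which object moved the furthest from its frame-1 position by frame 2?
the blue pentagon

(moved 3.4; next 2.3)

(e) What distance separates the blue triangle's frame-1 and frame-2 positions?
1.6

The blue triangle moved from (6.2, 9.0) to (6.5, 7.4), a distance of √(0.3² + 1.6²) ≈ 1.6.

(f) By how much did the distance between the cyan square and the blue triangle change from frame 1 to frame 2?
-1.2

Distance in frame 1: 7.6. Distance in frame 2: 6.4.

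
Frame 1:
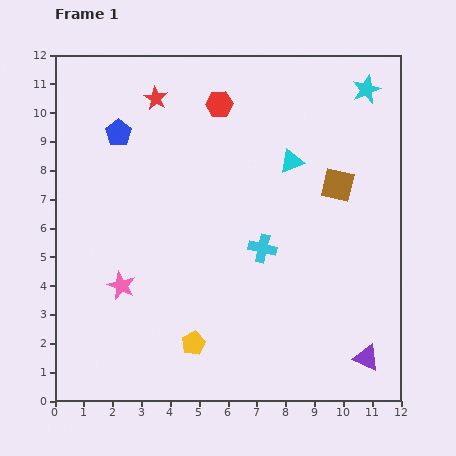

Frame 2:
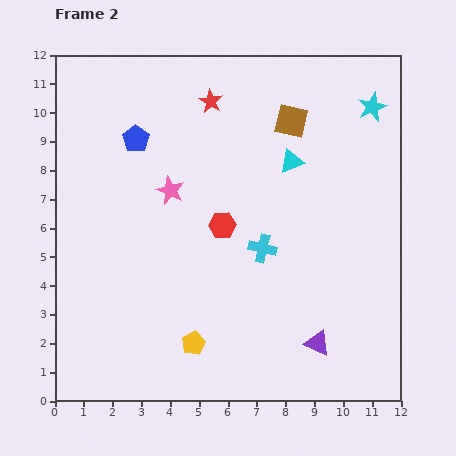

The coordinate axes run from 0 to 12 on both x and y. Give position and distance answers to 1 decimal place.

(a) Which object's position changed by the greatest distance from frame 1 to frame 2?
the red hexagon

(moved 4.2; next 3.7)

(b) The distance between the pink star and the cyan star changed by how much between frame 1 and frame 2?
-3.3

Distance in frame 1: 10.9. Distance in frame 2: 7.6.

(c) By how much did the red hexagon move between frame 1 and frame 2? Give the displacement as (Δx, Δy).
(0.1, -4.2)

The red hexagon was at (5.7, 10.3) in frame 1 and (5.8, 6.1) in frame 2.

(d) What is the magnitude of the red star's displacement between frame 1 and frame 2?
1.9

The red star moved from (3.5, 10.5) to (5.4, 10.4), a distance of √(1.9² + 0.1²) ≈ 1.9.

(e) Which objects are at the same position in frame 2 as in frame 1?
the cyan triangle, the yellow pentagon, the cyan cross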